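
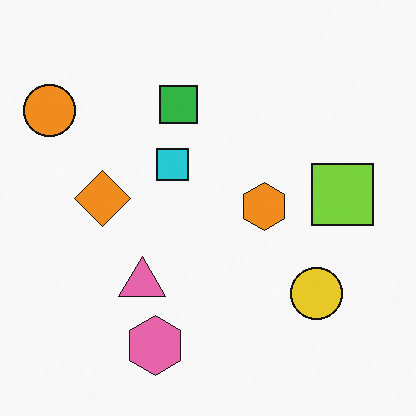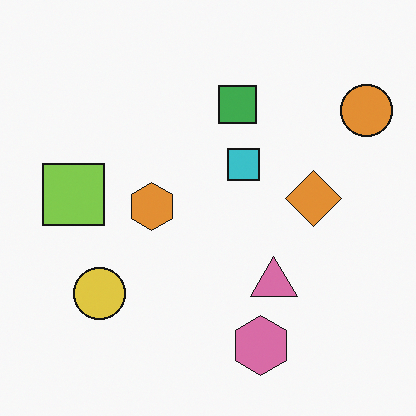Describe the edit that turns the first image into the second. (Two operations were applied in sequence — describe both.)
Flipped horizontally (left ↔ right), then slightly desaturated.

The orange circle is in the top-left of the first image and the top-right of the second — shapes on opposite sides of the vertical midline have swapped in a mirror flip. All colors are more muted and greyish — a global saturation change.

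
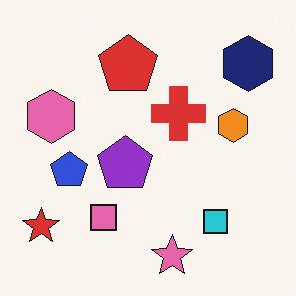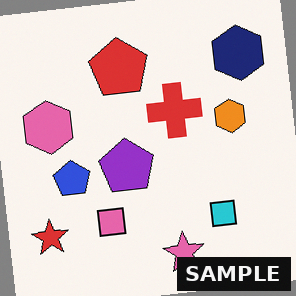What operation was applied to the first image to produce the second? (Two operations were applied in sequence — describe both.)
This is the original image rotated counter-clockwise by a small amount, then watermarked with the text "SAMPLE" in the lower-right corner.

Every shape is tilted by the same angle and the image corners show triangular fill wedges — a whole-image rotation by a non-right angle. A dark label reading "SAMPLE" appears in the lower-right corner.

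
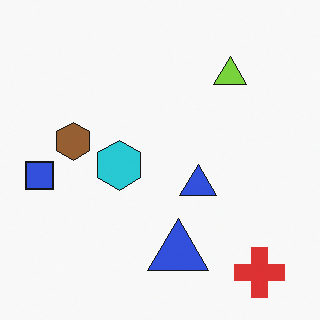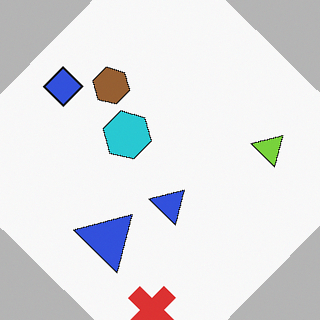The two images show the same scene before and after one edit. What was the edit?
The second image is the first rotated clockwise by a large amount — several tens of degrees.

Every shape is tilted by the same angle and the image corners show triangular fill wedges — a whole-image rotation by a non-right angle.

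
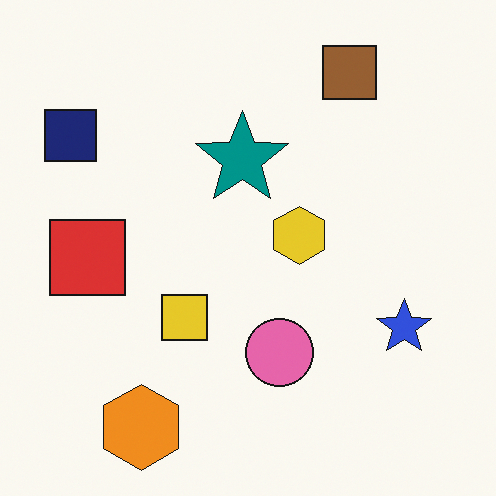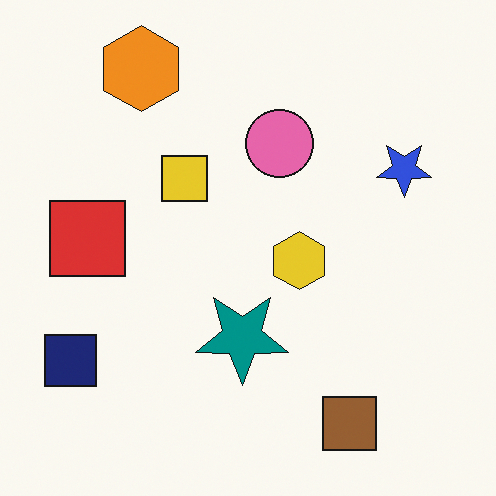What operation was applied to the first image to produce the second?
This is the original image flipped vertically (top ↔ bottom).

The orange hexagon is in the bottom-left of the first image and the top-left of the second — shapes on opposite sides of the horizontal midline have swapped in a mirror flip.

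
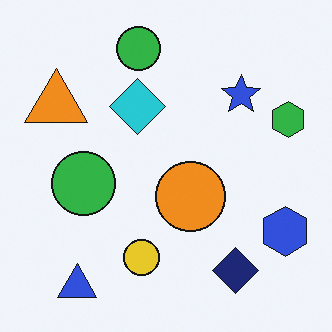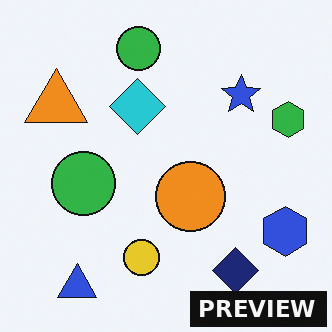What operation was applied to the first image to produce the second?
Watermarked with the text "PREVIEW" in the lower-right corner.

A dark label reading "PREVIEW" appears in the lower-right corner.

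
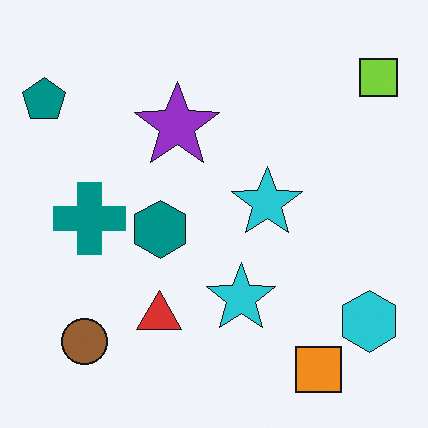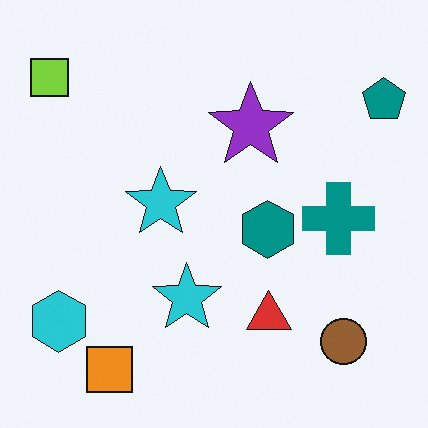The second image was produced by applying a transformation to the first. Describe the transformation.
Flipped horizontally (left ↔ right).

The teal pentagon is in the top-left of the first image and the top-right of the second — shapes on opposite sides of the vertical midline have swapped in a mirror flip.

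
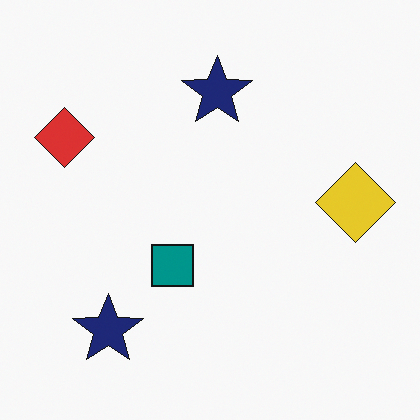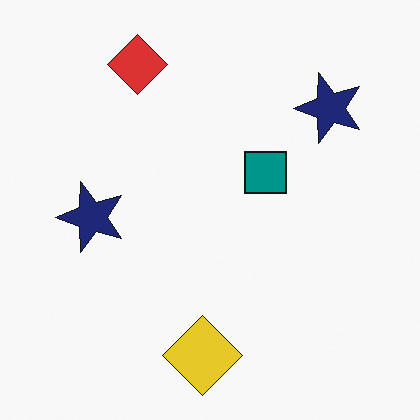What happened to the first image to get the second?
Transposed (reflected across the top-left ↔ bottom-right diagonal).

Shapes have swapped their row and column positions — what was in the top-right is now in the bottom-left — a diagonal reflection.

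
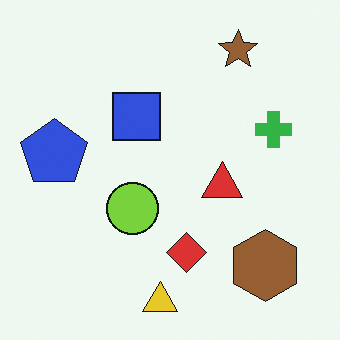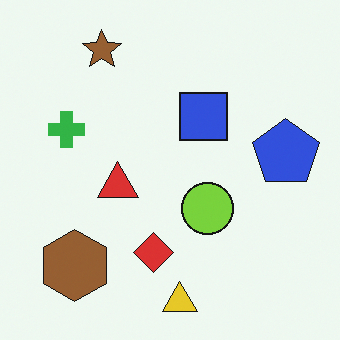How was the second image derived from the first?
The transformation is: flipped horizontally (left ↔ right).

The blue pentagon is in the left of the first image and the right of the second — shapes on opposite sides of the vertical midline have swapped in a mirror flip.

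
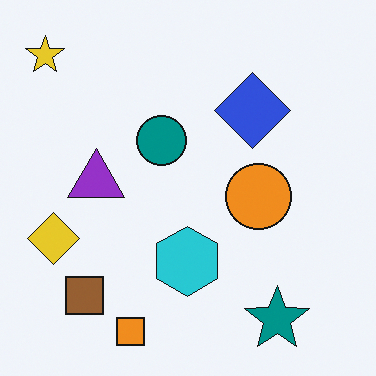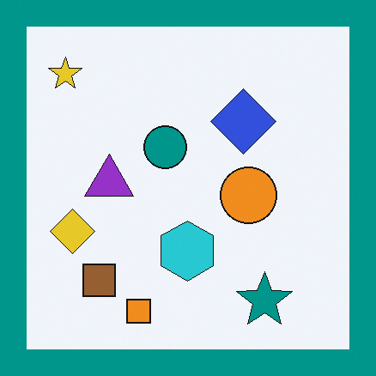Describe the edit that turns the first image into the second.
The image was framed with a teal border.

A solid teal frame runs around the edge of the second image, with the content slightly shrunk inside it.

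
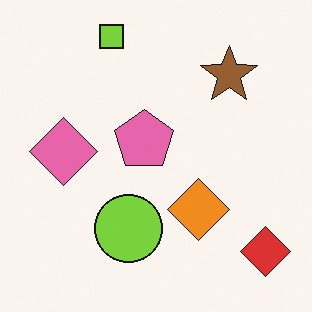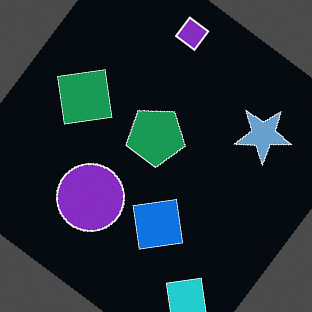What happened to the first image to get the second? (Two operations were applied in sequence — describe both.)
This is the original image rotated clockwise by a large amount — several tens of degrees, then color-inverted (negative).

Every shape is tilted by the same angle and the image corners show triangular fill wedges — a whole-image rotation by a non-right angle. The light background has become dark and every shape's color is its complement — a photographic negative.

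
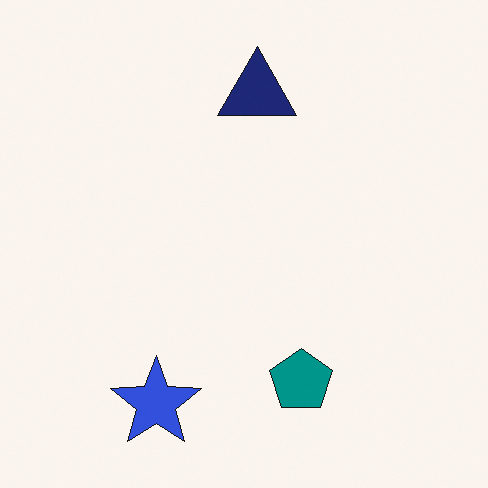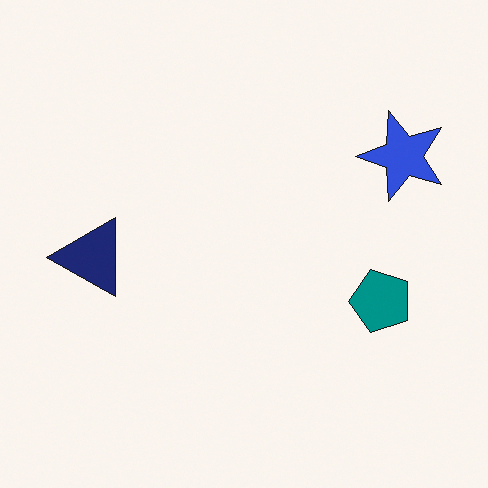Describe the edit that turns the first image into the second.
Transposed (reflected across the top-left ↔ bottom-right diagonal).

Shapes have swapped their row and column positions — what was in the top-right is now in the bottom-left — a diagonal reflection.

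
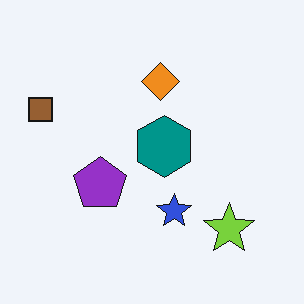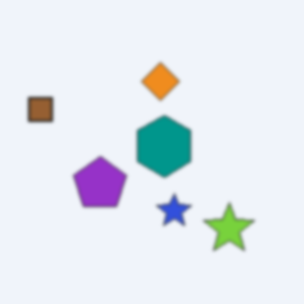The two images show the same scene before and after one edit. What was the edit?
It was given a subtle gaussian blur.

Shape edges and outlines are uniformly softened across the whole image.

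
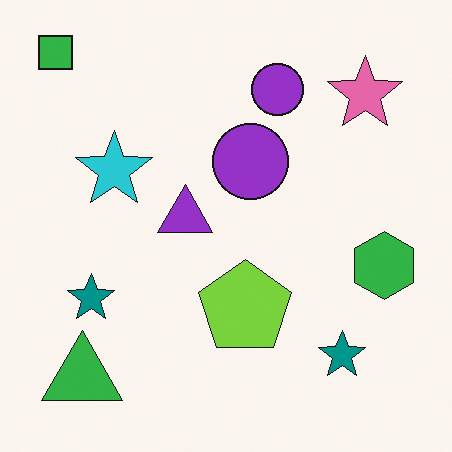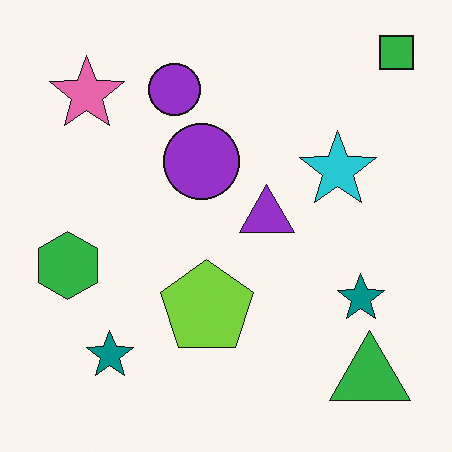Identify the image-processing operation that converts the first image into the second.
It was flipped horizontally (left ↔ right).

The green square is in the top-left of the first image and the top-right of the second — shapes on opposite sides of the vertical midline have swapped in a mirror flip.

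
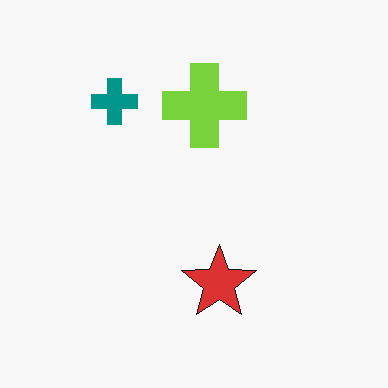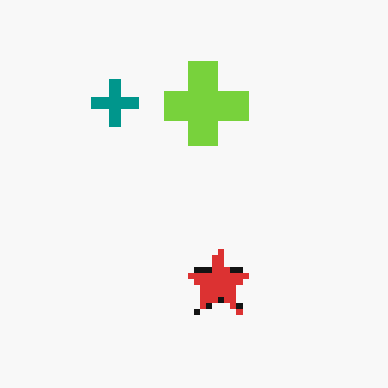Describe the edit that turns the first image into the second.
This is the original image pixelated into visible square blocks.

Shapes are reduced to large square blocks; fine edges and outlines are lost — a downscale-then-upscale (mosaic) effect.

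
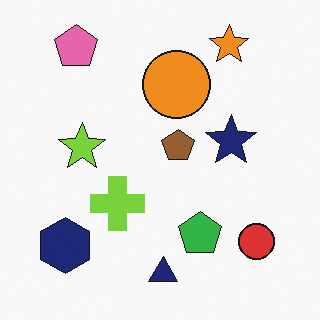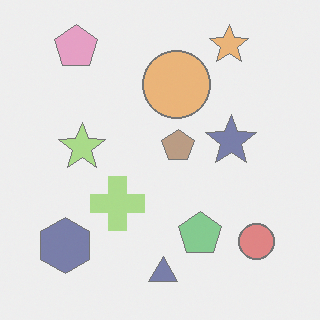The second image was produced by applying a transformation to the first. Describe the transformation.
The second image is the first washed out (contrast reduced).

Tones are pushed toward mid-grey across the whole image — a global contrast change.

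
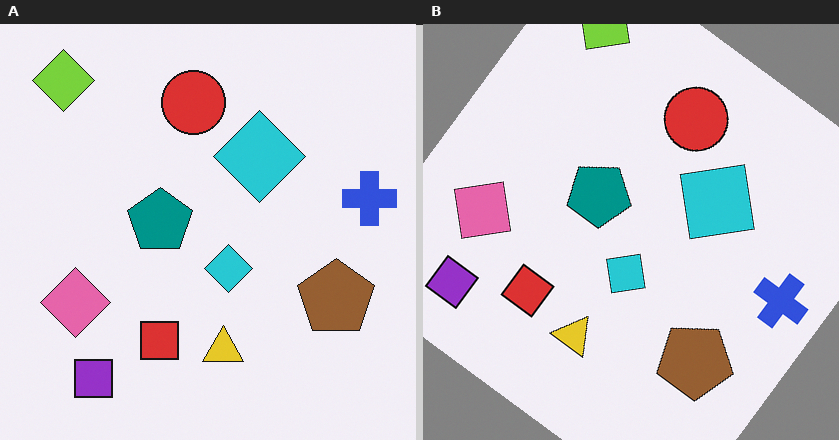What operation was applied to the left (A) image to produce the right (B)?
The transformation is: rotated clockwise by a large amount — several tens of degrees.

Every shape is tilted by the same angle and the image corners show triangular fill wedges — a whole-image rotation by a non-right angle.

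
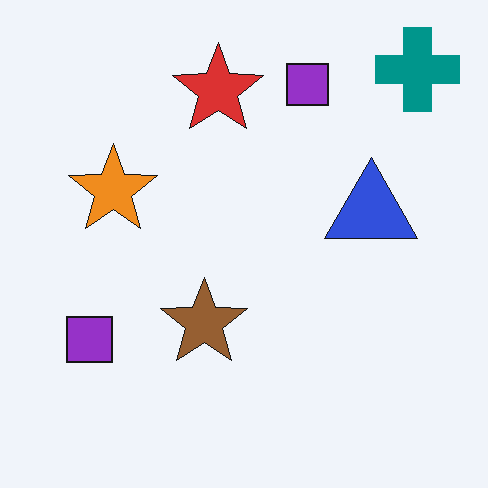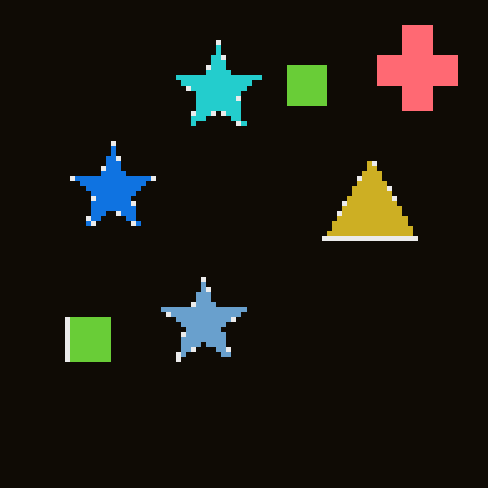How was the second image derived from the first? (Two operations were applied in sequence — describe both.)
This is the original image color-inverted (negative), then lightly pixelated (a mild mosaic effect).

The light background has become dark and every shape's color is its complement — a photographic negative. Shapes are reduced to large square blocks; fine edges and outlines are lost — a downscale-then-upscale (mosaic) effect.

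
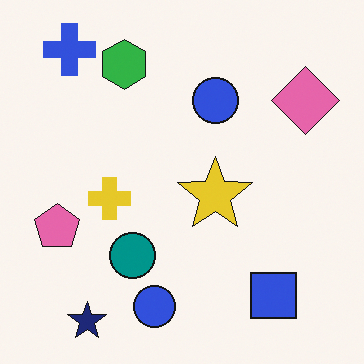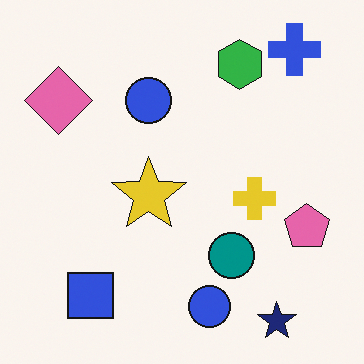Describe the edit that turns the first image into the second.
The transformation is: flipped horizontally (left ↔ right).

The pink pentagon is in the left of the first image and the right of the second — shapes on opposite sides of the vertical midline have swapped in a mirror flip.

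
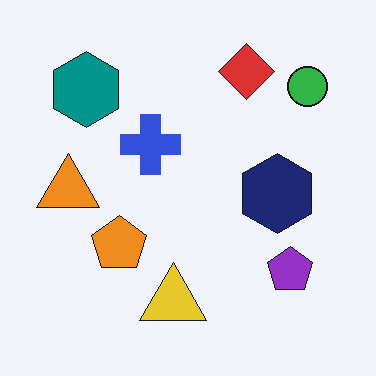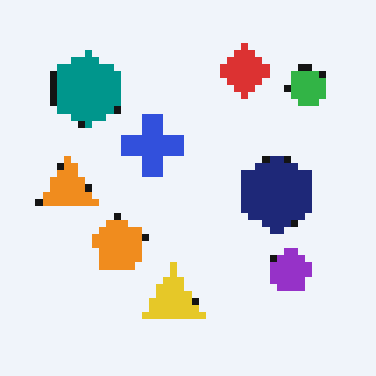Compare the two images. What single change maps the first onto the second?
The second image is the first moderately pixelated.

Shapes are reduced to large square blocks; fine edges and outlines are lost — a downscale-then-upscale (mosaic) effect.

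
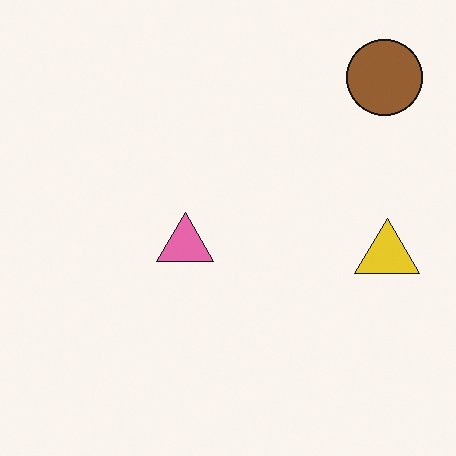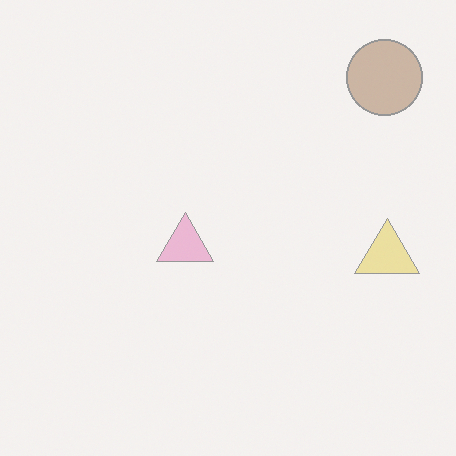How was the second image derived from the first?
The second image is the first given much lower contrast.

Tones are pushed toward mid-grey across the whole image — a global contrast change.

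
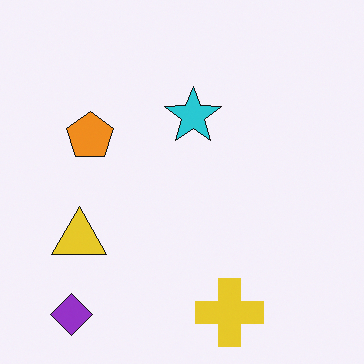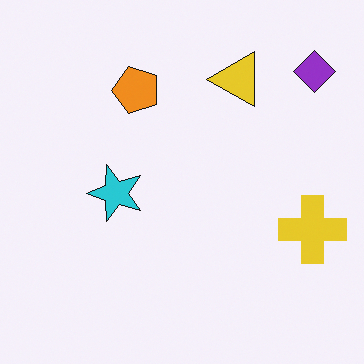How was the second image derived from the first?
The transformation is: transposed (reflected across the top-left ↔ bottom-right diagonal).

Shapes have swapped their row and column positions — what was in the top-right is now in the bottom-left — a diagonal reflection.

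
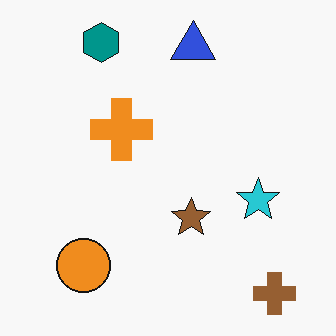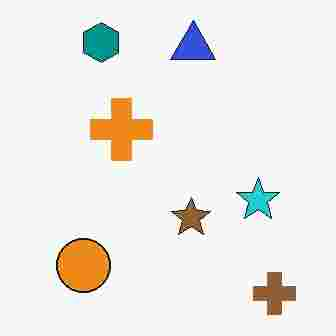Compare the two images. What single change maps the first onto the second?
The image was degraded with heavy JPEG compression.

Blocky 8×8 compression artifacts appear around shape edges and the flat background shows ringing — characteristic JPEG degradation.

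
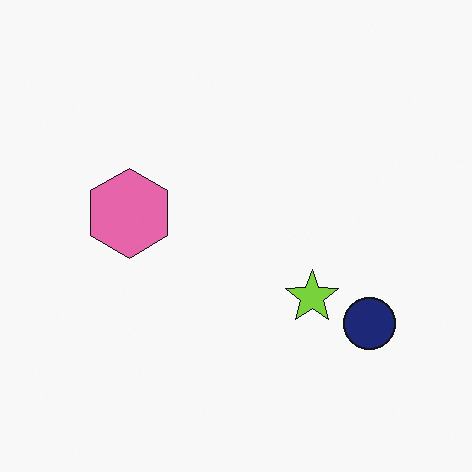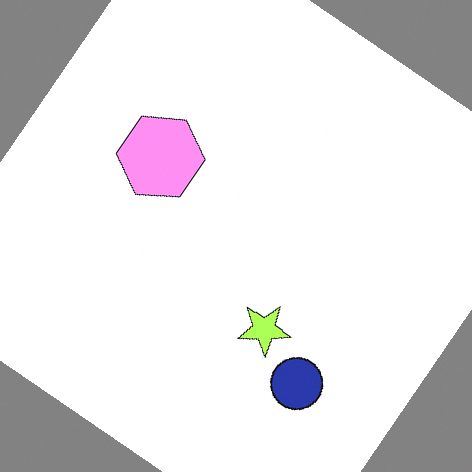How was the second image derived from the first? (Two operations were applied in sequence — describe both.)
It was substantially brightened, then rotated clockwise by a large amount — several tens of degrees.

Every pixel — background and shapes alike — is uniformly brightened. Every shape is tilted by the same angle and the image corners show triangular fill wedges — a whole-image rotation by a non-right angle.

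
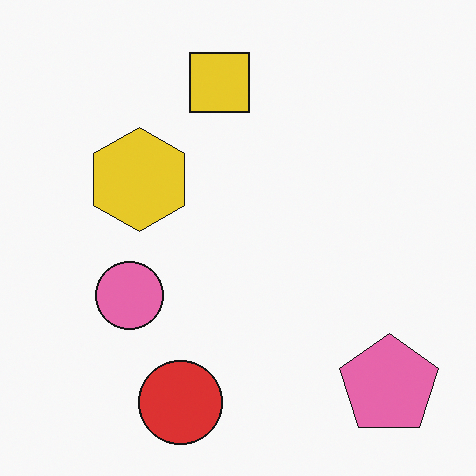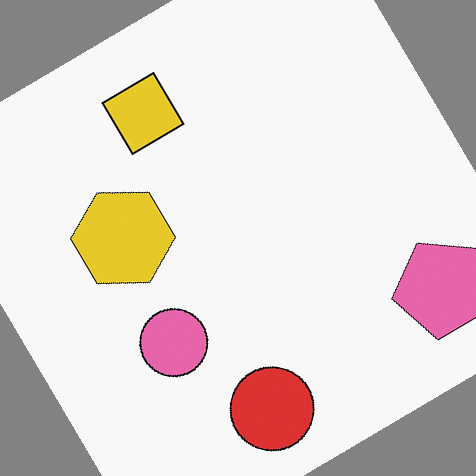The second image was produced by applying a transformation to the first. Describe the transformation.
The transformation is: rotated counter-clockwise by a large amount — several tens of degrees.

Every shape is tilted by the same angle and the image corners show triangular fill wedges — a whole-image rotation by a non-right angle.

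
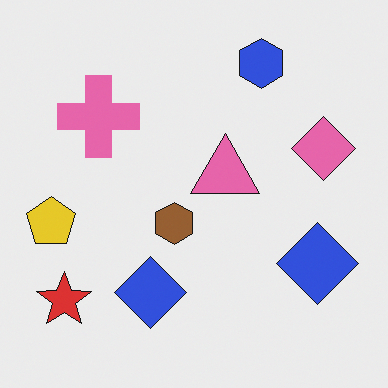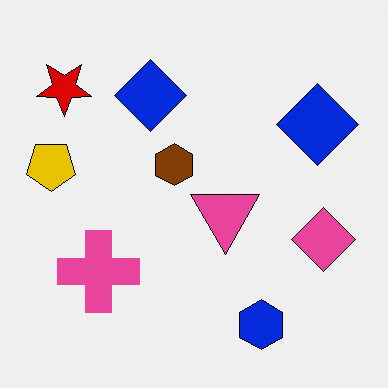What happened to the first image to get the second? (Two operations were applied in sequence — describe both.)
This is the original image flipped vertically (top ↔ bottom), then given slightly increased contrast.

The blue hexagon is in the top-right of the first image and the bottom-right of the second — shapes on opposite sides of the horizontal midline have swapped in a mirror flip. Tones are pushed away from mid-grey across the whole image — a global contrast change.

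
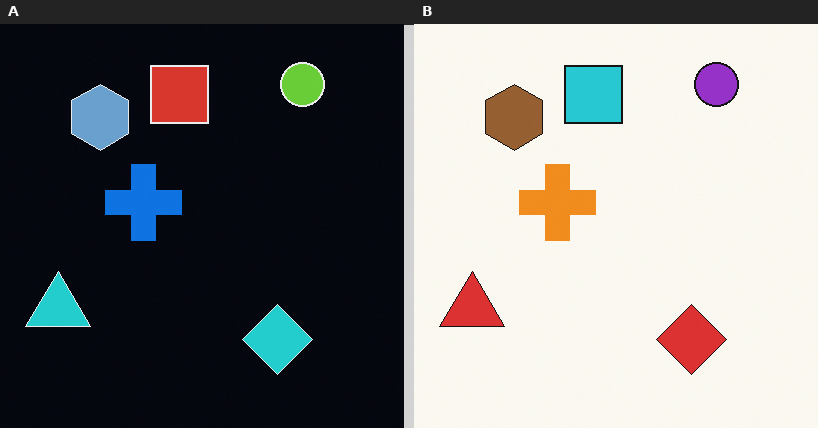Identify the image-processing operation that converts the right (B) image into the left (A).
It was color-inverted (negative).

The light background has become dark and every shape's color is its complement — a photographic negative.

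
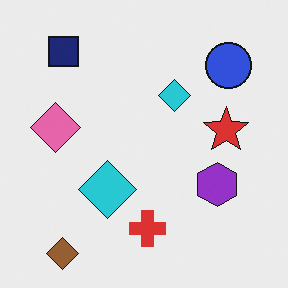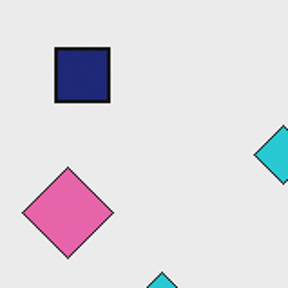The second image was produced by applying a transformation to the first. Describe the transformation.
This is the original image cropped to a noticeably smaller region and rescaled.

The visible shapes are larger and the field of view is narrower; shapes near the original edges may be partly or wholly outside the frame — a crop-and-rescale.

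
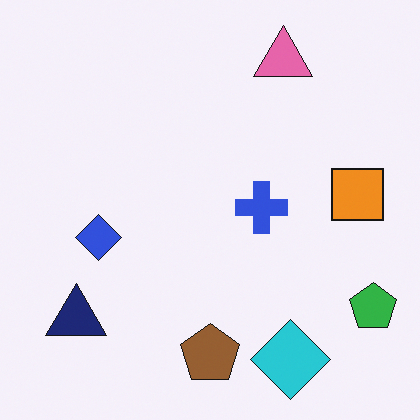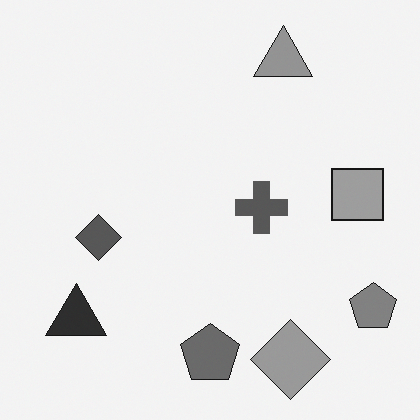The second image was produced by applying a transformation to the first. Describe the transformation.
The transformation is: converted to grayscale.

All color is removed — every shape is now a shade of grey.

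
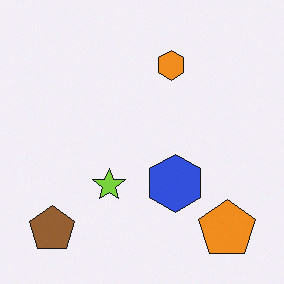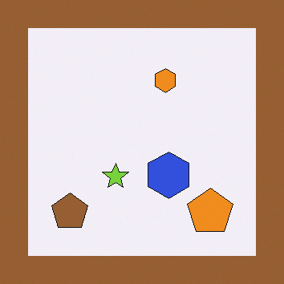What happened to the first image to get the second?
Framed with a brown border.

A solid brown frame runs around the edge of the second image, with the content slightly shrunk inside it.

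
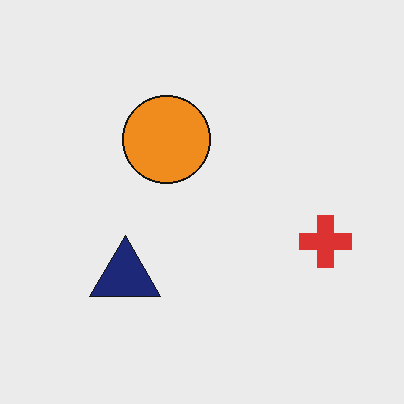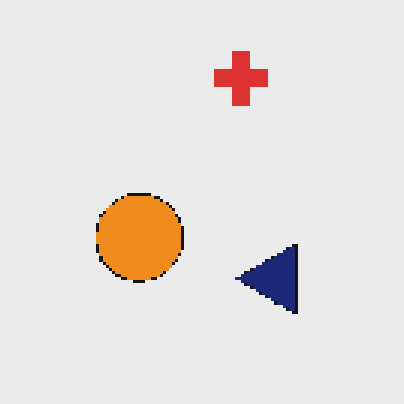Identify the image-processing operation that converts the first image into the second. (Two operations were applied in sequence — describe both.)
It was lightly pixelated (a mild mosaic effect), then rotated 90° counter-clockwise.

Shapes are reduced to large square blocks; fine edges and outlines are lost — a downscale-then-upscale (mosaic) effect. The red cross sits in the right of the first image and the top of the second — consistent with a whole-image 90° counter-clockwise rotation.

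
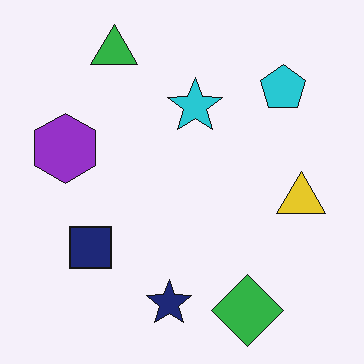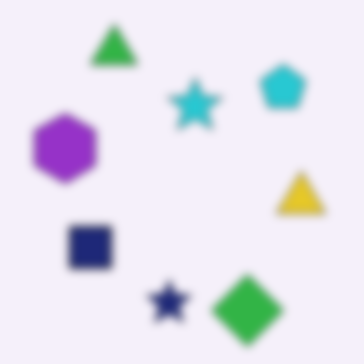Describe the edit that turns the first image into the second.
The second image is the first noticeably gaussian-blurred.

Shape edges and outlines are uniformly softened across the whole image.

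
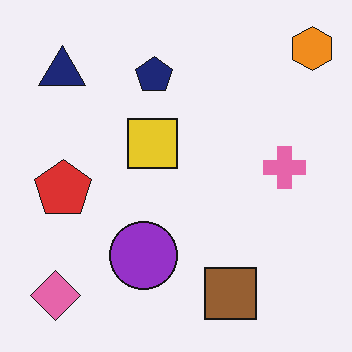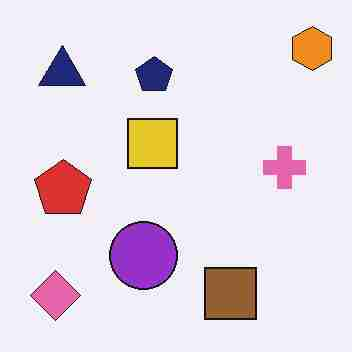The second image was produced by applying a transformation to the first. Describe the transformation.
Degraded with heavy JPEG compression.

Blocky 8×8 compression artifacts appear around shape edges and the flat background shows ringing — characteristic JPEG degradation.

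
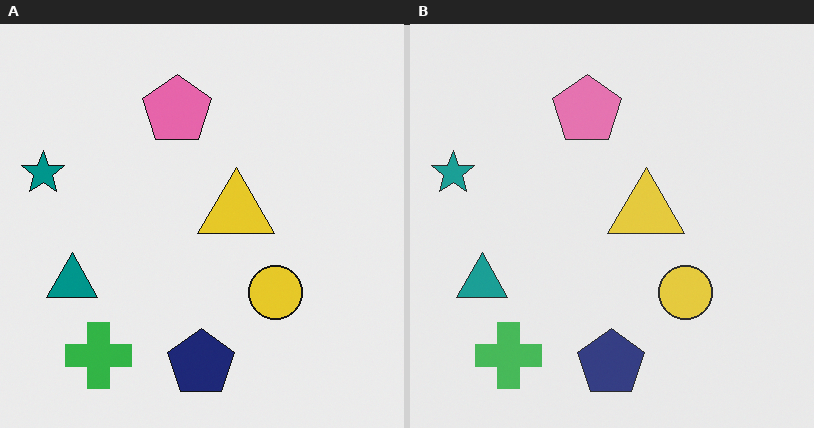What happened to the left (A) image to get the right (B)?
Given slightly reduced contrast.

Tones are pushed toward mid-grey across the whole image — a global contrast change.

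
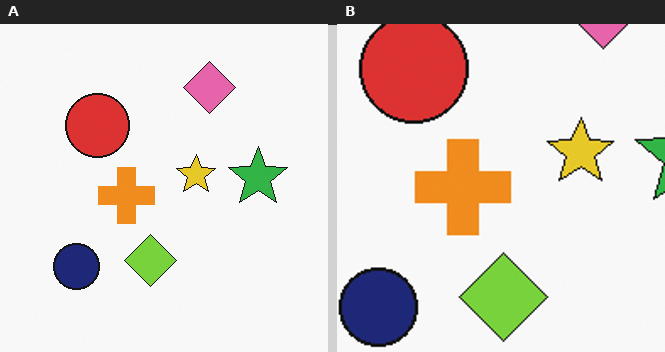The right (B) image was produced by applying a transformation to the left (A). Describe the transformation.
The right (B) image is the left (A) cropped tightly and scaled back up.

The visible shapes are larger and the field of view is narrower; shapes near the original edges may be partly or wholly outside the frame — a crop-and-rescale.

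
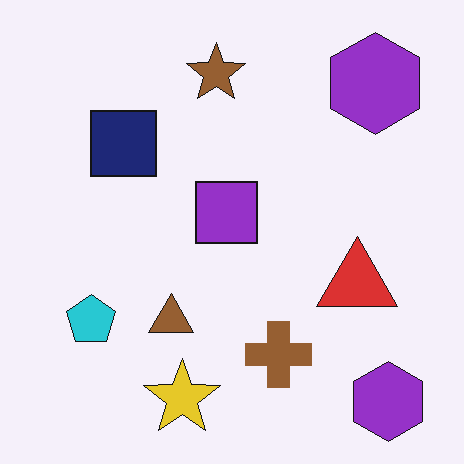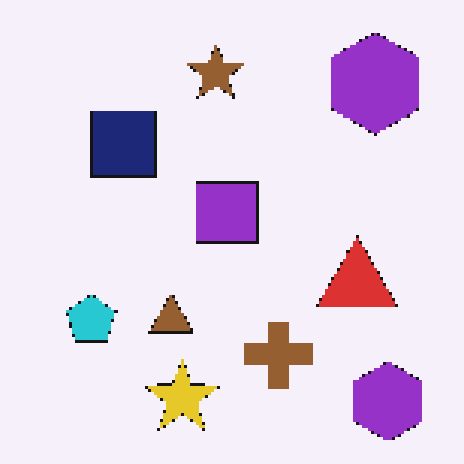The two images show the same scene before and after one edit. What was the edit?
The second image is the first mildly pixelated.

Shapes are reduced to large square blocks; fine edges and outlines are lost — a downscale-then-upscale (mosaic) effect.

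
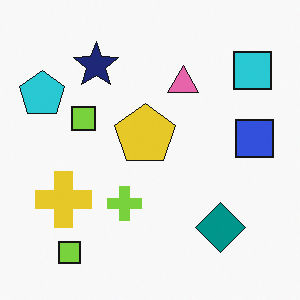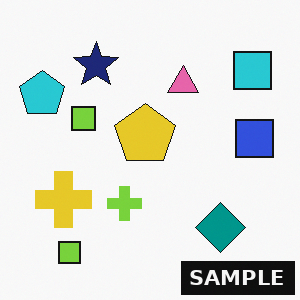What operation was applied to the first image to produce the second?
The second image is the first watermarked with the text "SAMPLE" in the lower-right corner.

A dark label reading "SAMPLE" appears in the lower-right corner.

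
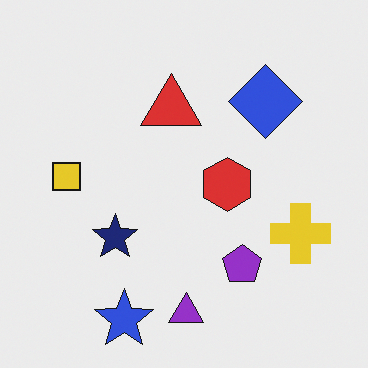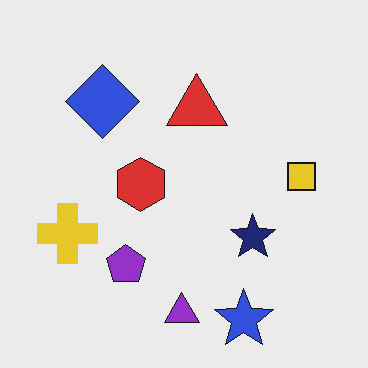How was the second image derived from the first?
It was flipped horizontally (left ↔ right).

The yellow square is in the left of the first image and the right of the second — shapes on opposite sides of the vertical midline have swapped in a mirror flip.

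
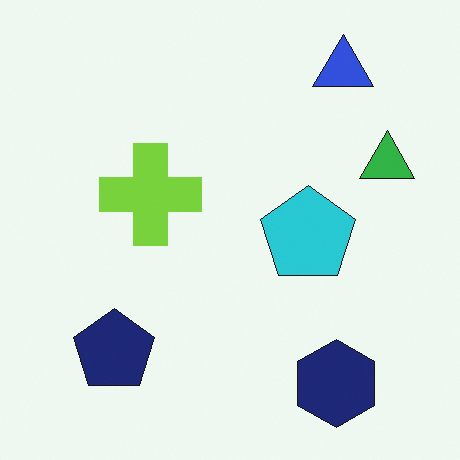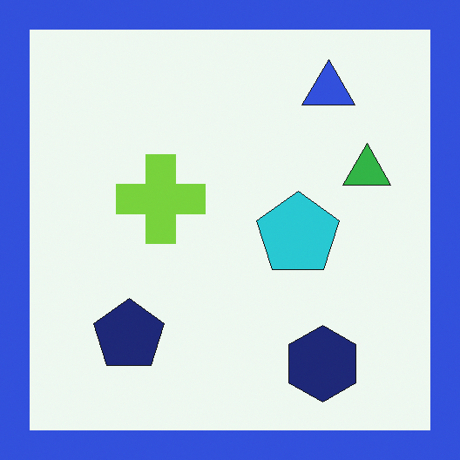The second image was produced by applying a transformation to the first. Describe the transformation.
It was framed with a blue border.

A solid blue frame runs around the edge of the second image, with the content slightly shrunk inside it.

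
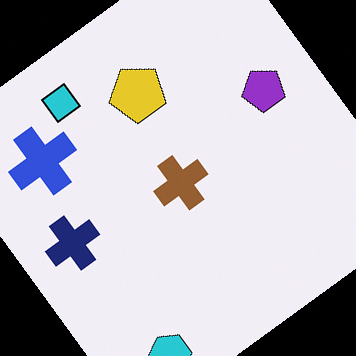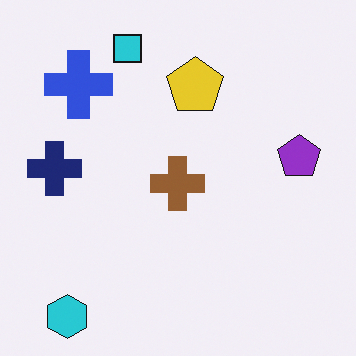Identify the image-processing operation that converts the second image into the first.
The image was rotated counter-clockwise by a large amount — several tens of degrees.

Every shape is tilted by the same angle and the image corners show triangular fill wedges — a whole-image rotation by a non-right angle.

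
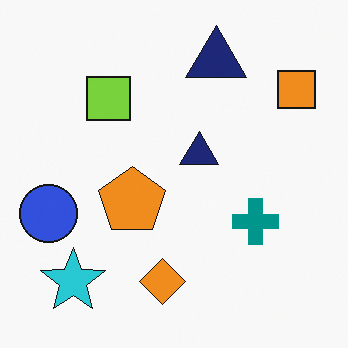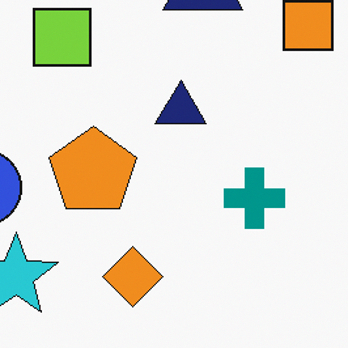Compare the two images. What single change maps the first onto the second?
This is the original image cropped to a modestly smaller region and rescaled.

The visible shapes are larger and the field of view is narrower; shapes near the original edges may be partly or wholly outside the frame — a crop-and-rescale.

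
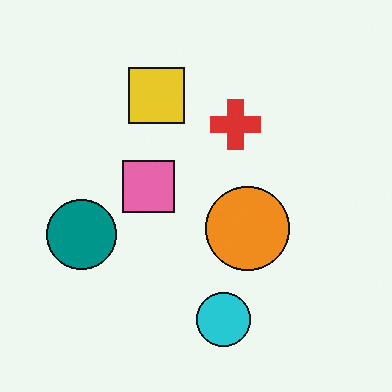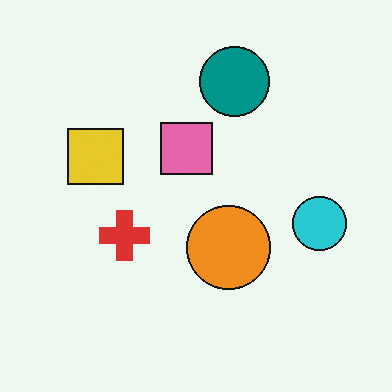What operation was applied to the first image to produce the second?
The transformation is: transposed (reflected across the top-left ↔ bottom-right diagonal).

Shapes have swapped their row and column positions — what was in the top-right is now in the bottom-left — a diagonal reflection.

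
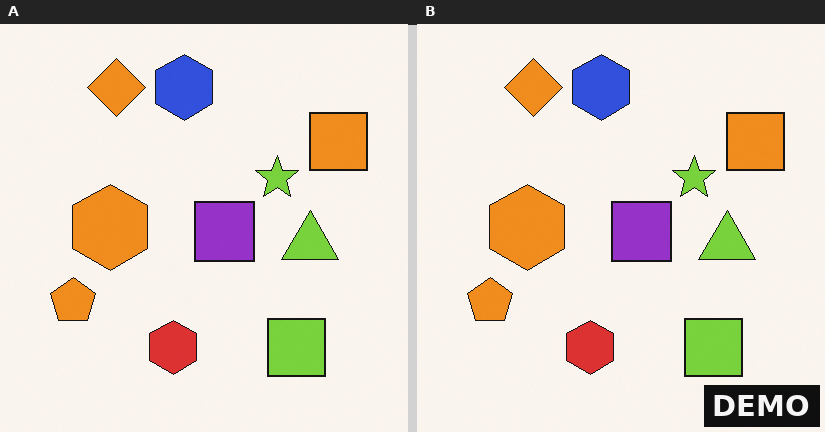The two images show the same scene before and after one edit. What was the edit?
The right (B) image is the left (A) watermarked with the text "DEMO" in the lower-right corner.

A dark label reading "DEMO" appears in the lower-right corner.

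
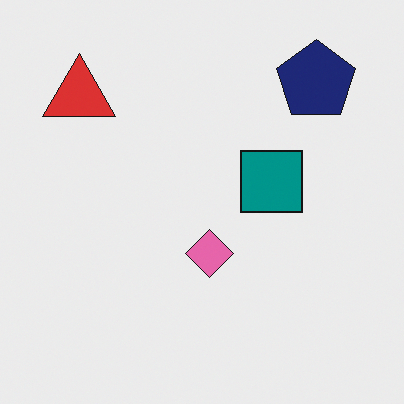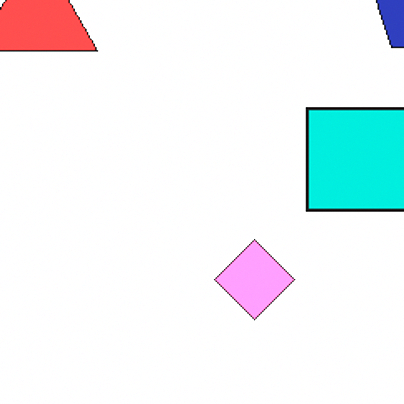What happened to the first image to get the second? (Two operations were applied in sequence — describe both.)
Cropped to a noticeably smaller region and rescaled, then brightened a lot.

The visible shapes are larger and the field of view is narrower; shapes near the original edges may be partly or wholly outside the frame — a crop-and-rescale. Every pixel — background and shapes alike — is uniformly brightened.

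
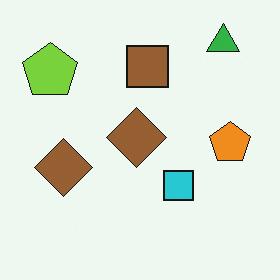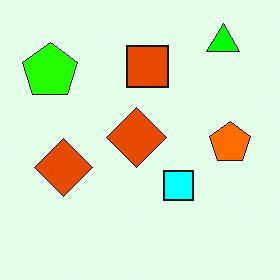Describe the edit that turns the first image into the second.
The second image is the first heavily oversaturated.

All colors are more vivid — a global saturation change.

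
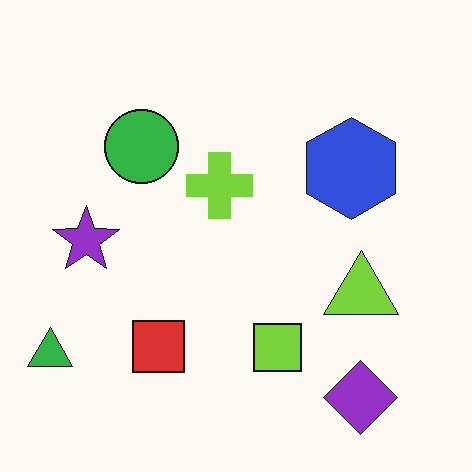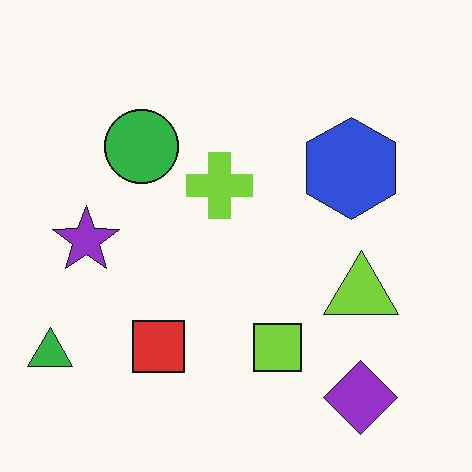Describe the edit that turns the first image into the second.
The second image is the first given moderate JPEG compression.

Blocky 8×8 compression artifacts appear around shape edges and the flat background shows ringing — characteristic JPEG degradation.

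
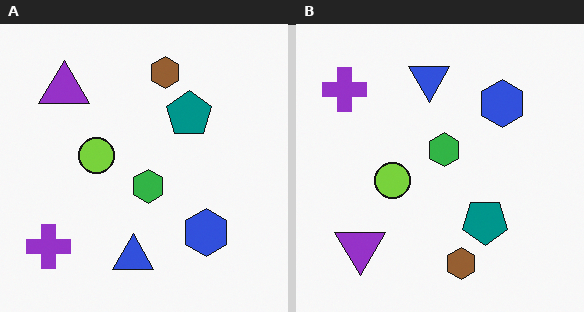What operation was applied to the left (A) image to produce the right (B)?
The transformation is: flipped vertically (top ↔ bottom).

The brown hexagon is in the top of the left (A) image and the bottom of the right (B) — shapes on opposite sides of the horizontal midline have swapped in a mirror flip.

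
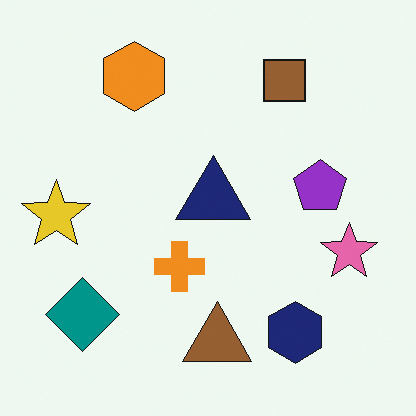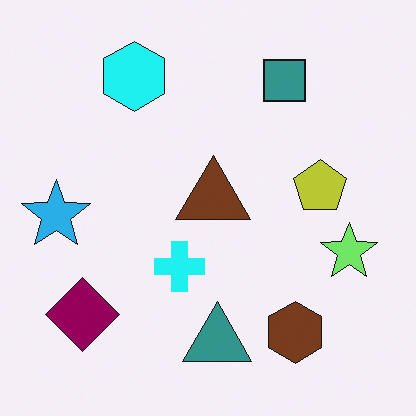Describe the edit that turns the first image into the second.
The transformation is: hue-shifted by a moderate amount.

Every shape's color has rotated by the same amount around the hue wheel — a uniform hue shift.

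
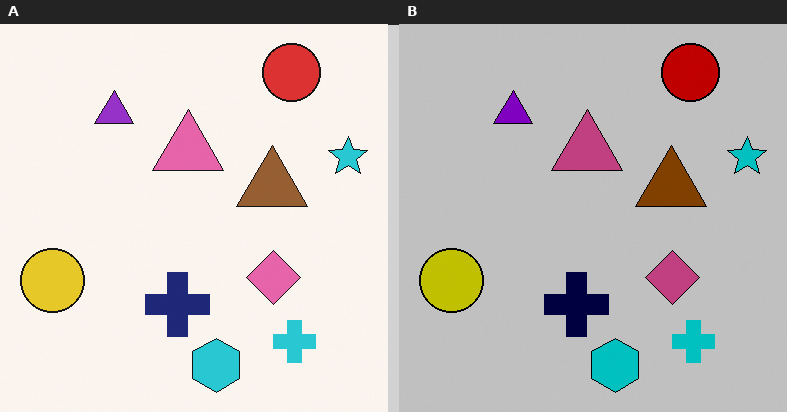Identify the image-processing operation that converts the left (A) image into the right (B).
The image was aggressively posterized.

Each flat color has snapped to a coarser quantized level — most visibly, the near-white background has dropped to a flat grey.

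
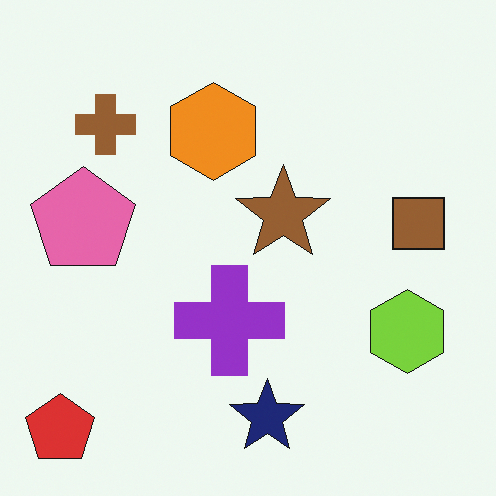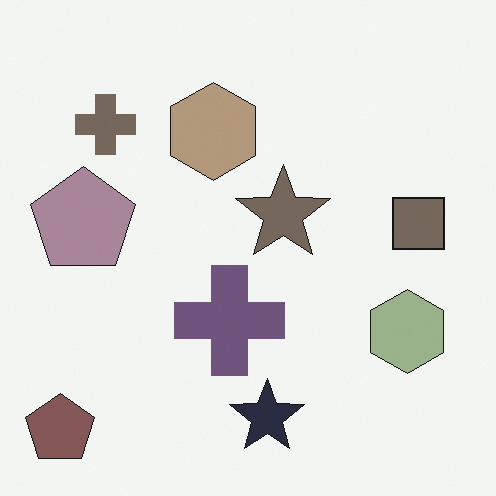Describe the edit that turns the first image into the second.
The second image is the first made much more muted (saturation change).

All colors are more muted and greyish — a global saturation change.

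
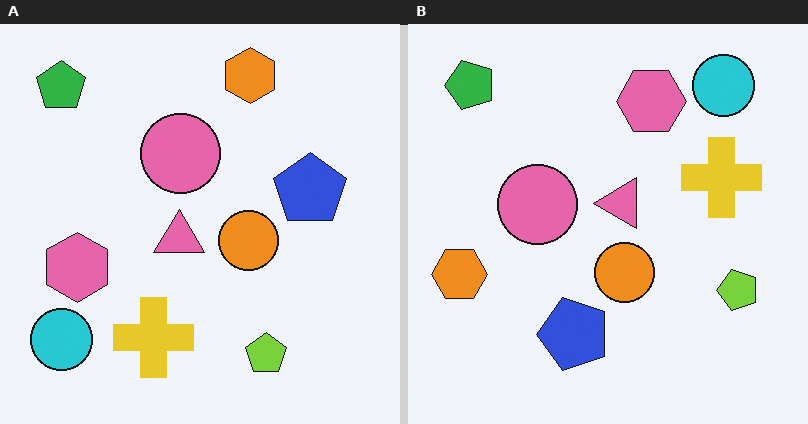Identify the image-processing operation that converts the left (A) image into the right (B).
It was transposed (reflected across the top-left ↔ bottom-right diagonal).

Shapes have swapped their row and column positions — what was in the top-right is now in the bottom-left — a diagonal reflection.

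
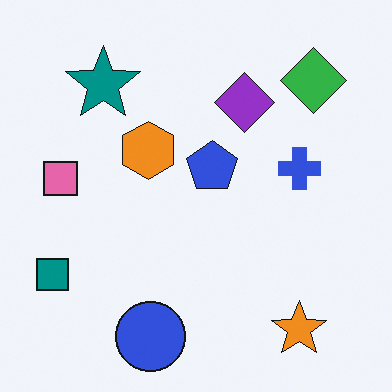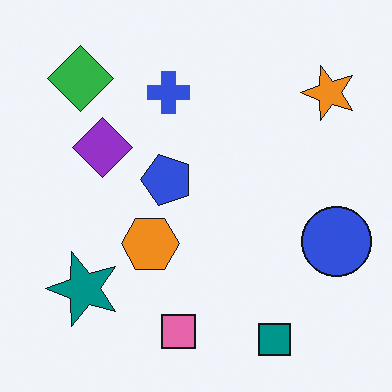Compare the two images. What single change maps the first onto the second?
The transformation is: rotated 90° counter-clockwise.

The orange star sits in the bottom-right of the first image and the top-right of the second — consistent with a whole-image 90° counter-clockwise rotation.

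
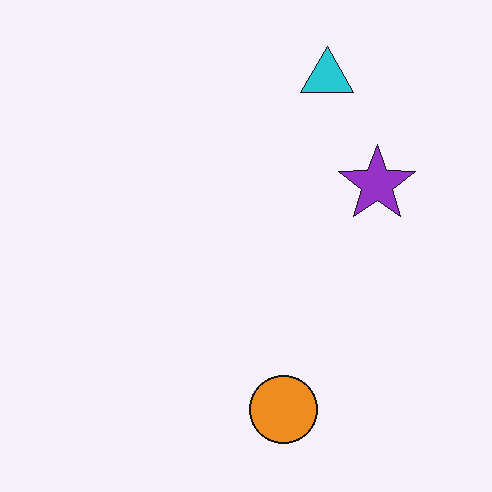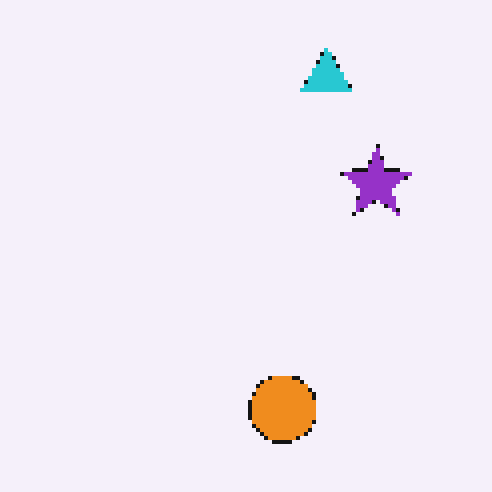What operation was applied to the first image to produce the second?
The second image is the first mildly pixelated.

Shapes are reduced to large square blocks; fine edges and outlines are lost — a downscale-then-upscale (mosaic) effect.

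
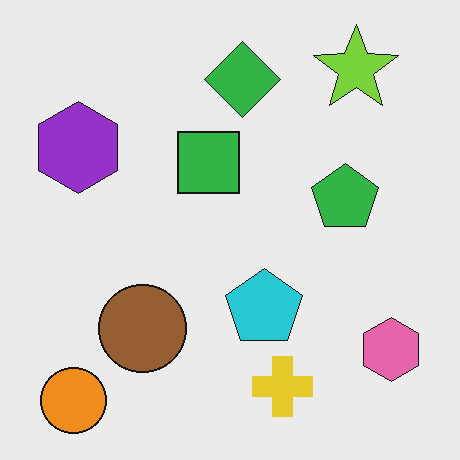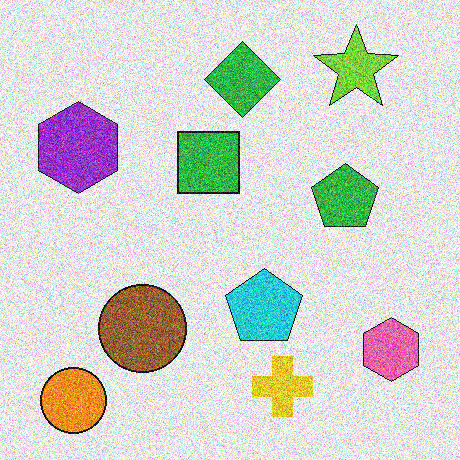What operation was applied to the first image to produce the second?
The second image is the first degraded with strong gaussian noise.

Random speckle covers the whole image, including the flat background.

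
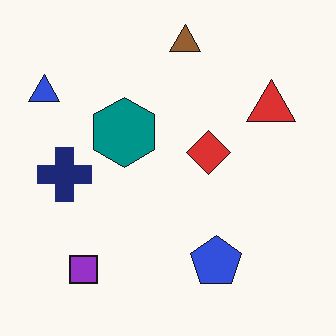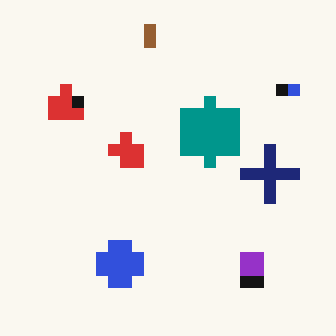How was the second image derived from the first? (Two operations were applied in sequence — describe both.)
It was flipped horizontally (left ↔ right), then coarsely pixelated.

The blue triangle is in the top-left of the first image and the top-right of the second — shapes on opposite sides of the vertical midline have swapped in a mirror flip. Shapes are reduced to large square blocks; fine edges and outlines are lost — a downscale-then-upscale (mosaic) effect.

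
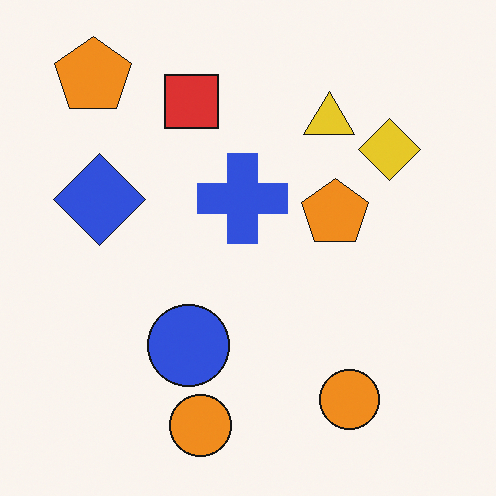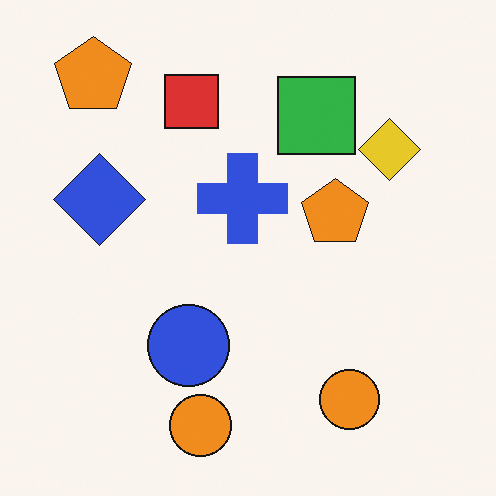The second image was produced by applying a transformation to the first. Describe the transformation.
The second image is the first overlaid with an additional green square.

A green square appears in the second image that is absent from the first.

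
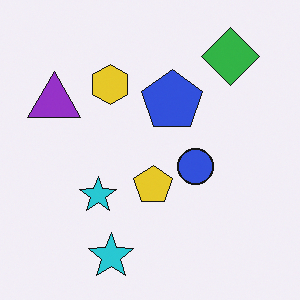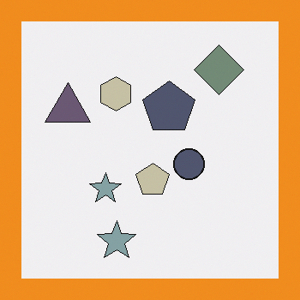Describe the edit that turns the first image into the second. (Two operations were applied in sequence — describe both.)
The second image is the first heavily desaturated, then framed with a orange border.

All colors are more muted and greyish — a global saturation change. A solid orange frame runs around the edge of the second image, with the content slightly shrunk inside it.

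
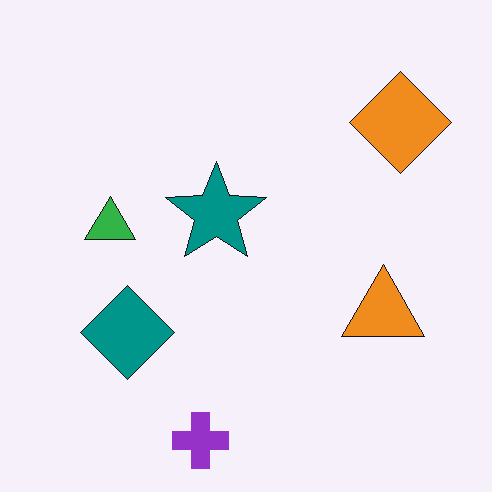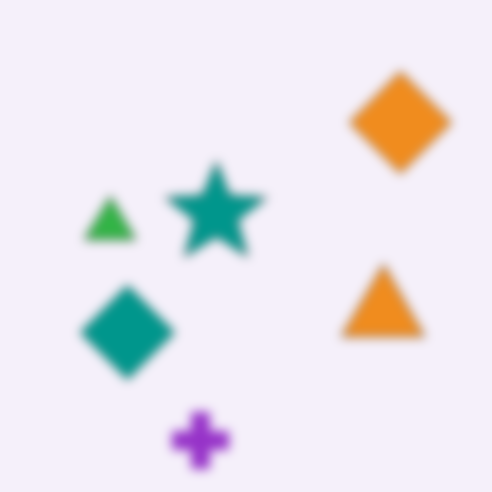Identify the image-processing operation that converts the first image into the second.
This is the original image strongly gaussian-blurred.

Shape edges and outlines are uniformly softened across the whole image.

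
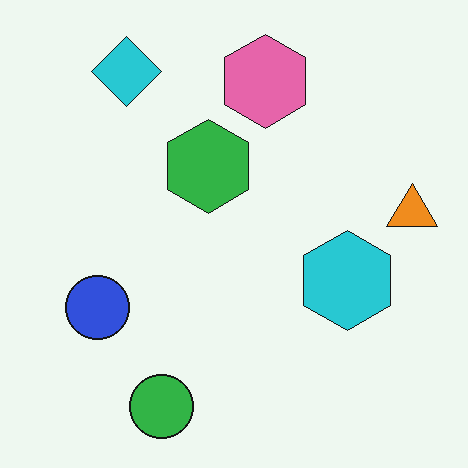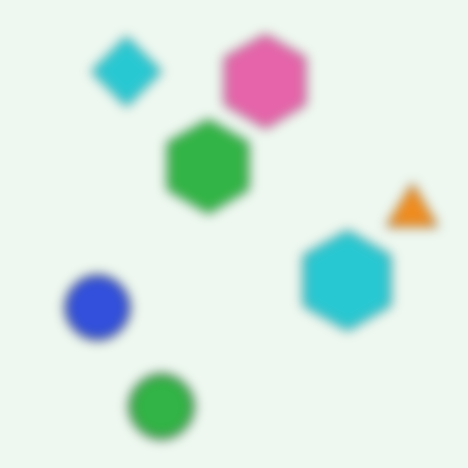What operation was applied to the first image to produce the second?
The second image is the first heavily blurred.

Shape edges and outlines are uniformly softened across the whole image.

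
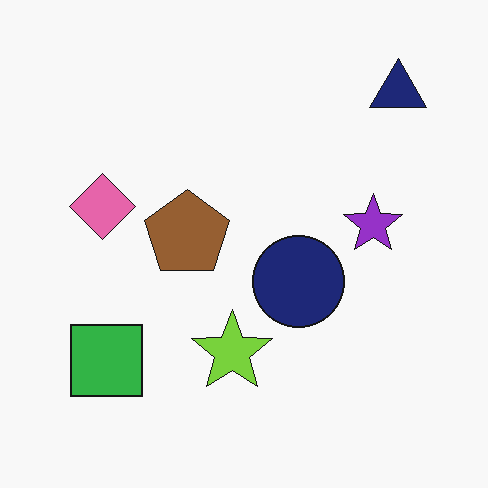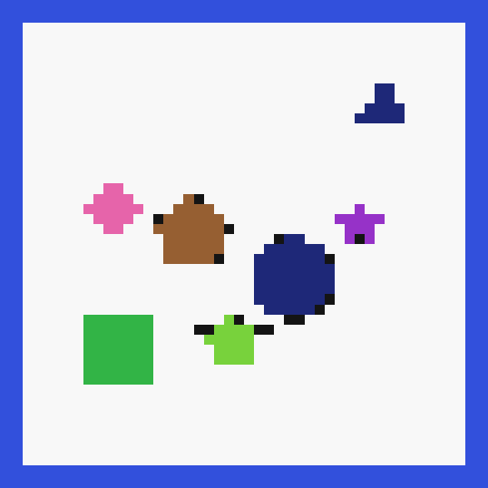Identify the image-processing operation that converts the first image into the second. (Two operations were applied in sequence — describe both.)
The second image is the first heavily pixelated into large blocks, then framed with a blue border.

Shapes are reduced to large square blocks; fine edges and outlines are lost — a downscale-then-upscale (mosaic) effect. A solid blue frame runs around the edge of the second image, with the content slightly shrunk inside it.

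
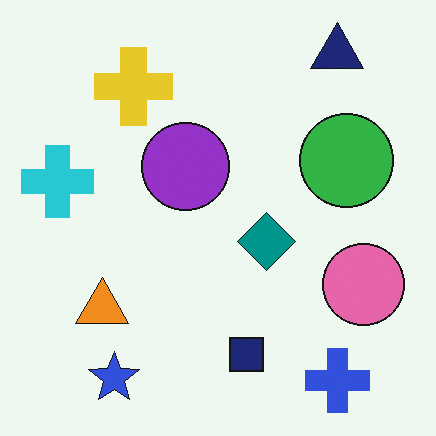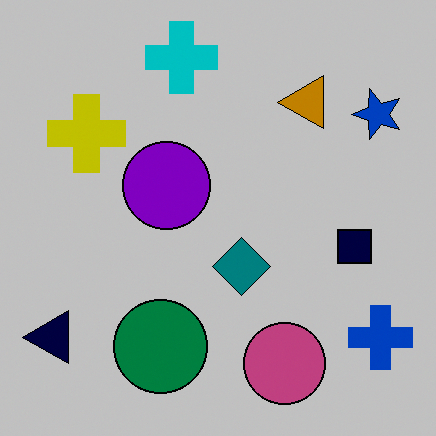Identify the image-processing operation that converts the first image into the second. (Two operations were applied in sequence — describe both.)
The image was transposed (reflected across the top-left ↔ bottom-right diagonal), then aggressively posterized.

Shapes have swapped their row and column positions — what was in the top-right is now in the bottom-left — a diagonal reflection. Each flat color has snapped to a coarser quantized level — most visibly, the near-white background has dropped to a flat grey.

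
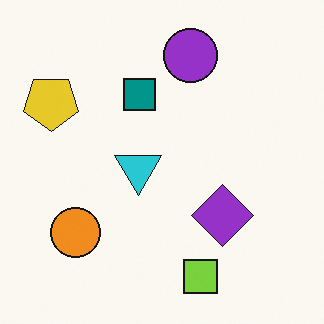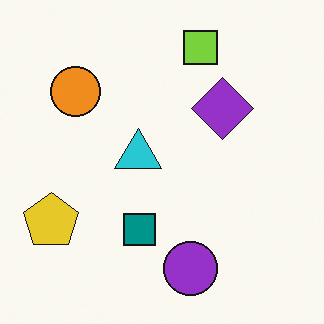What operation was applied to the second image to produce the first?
Flipped vertically (top ↔ bottom).

The lime square is in the top of the second image and the bottom of the first — shapes on opposite sides of the horizontal midline have swapped in a mirror flip.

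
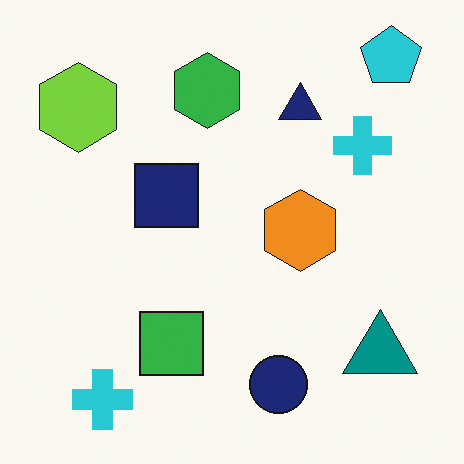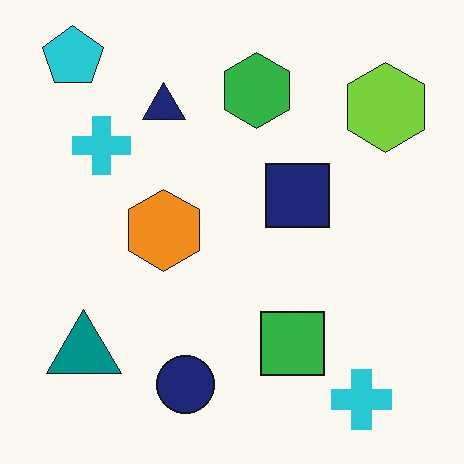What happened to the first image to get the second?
The transformation is: flipped horizontally (left ↔ right).

The cyan pentagon is in the top-right of the first image and the top-left of the second — shapes on opposite sides of the vertical midline have swapped in a mirror flip.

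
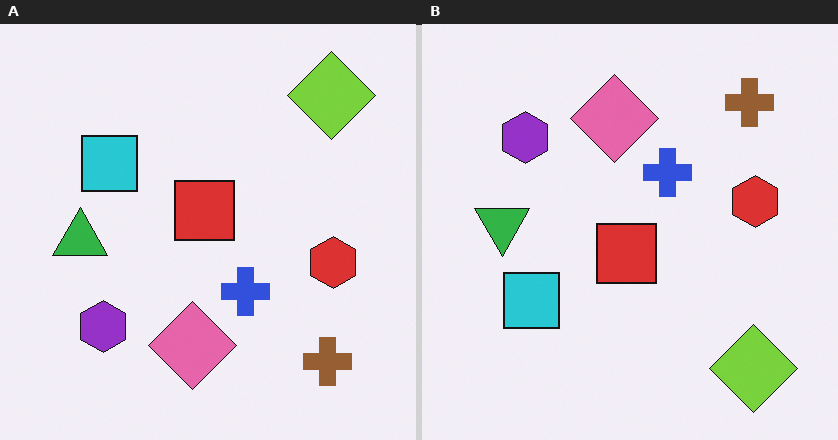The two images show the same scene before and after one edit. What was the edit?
Flipped vertically (top ↔ bottom).

The lime diamond is in the top-right of the left (A) image and the bottom-right of the right (B) — shapes on opposite sides of the horizontal midline have swapped in a mirror flip.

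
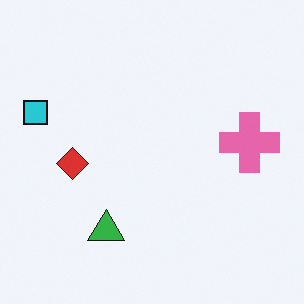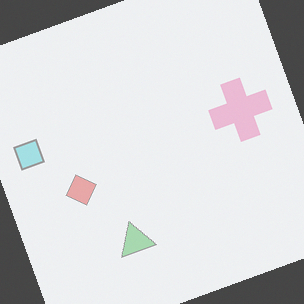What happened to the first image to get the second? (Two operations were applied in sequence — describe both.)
The transformation is: washed out (contrast reduced), then rotated counter-clockwise by a clearly visible amount.

Tones are pushed toward mid-grey across the whole image — a global contrast change. Every shape is tilted by the same angle and the image corners show triangular fill wedges — a whole-image rotation by a non-right angle.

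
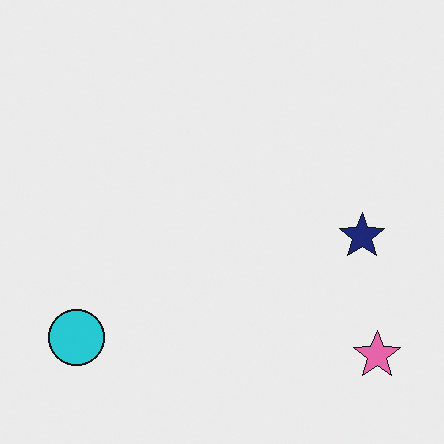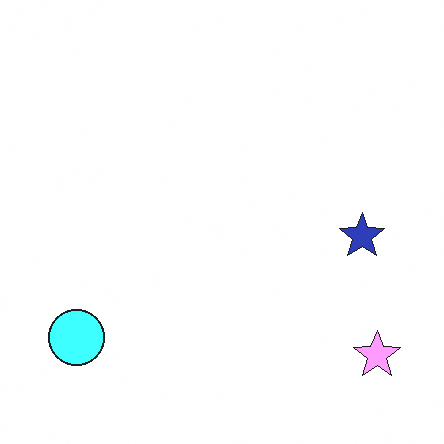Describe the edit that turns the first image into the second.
Substantially brightened.

Every pixel — background and shapes alike — is uniformly brightened.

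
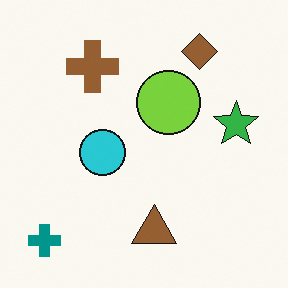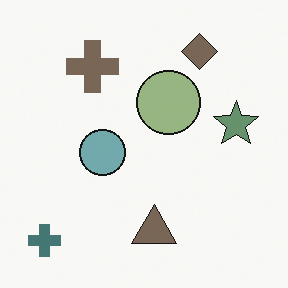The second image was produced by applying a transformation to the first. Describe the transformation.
The second image is the first heavily desaturated.

All colors are more muted and greyish — a global saturation change.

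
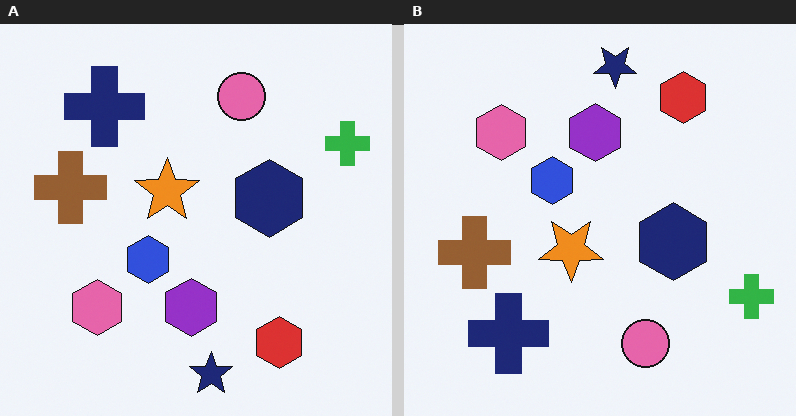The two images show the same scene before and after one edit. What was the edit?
It was flipped vertically (top ↔ bottom).

The navy star is in the bottom of the left (A) image and the top of the right (B) — shapes on opposite sides of the horizontal midline have swapped in a mirror flip.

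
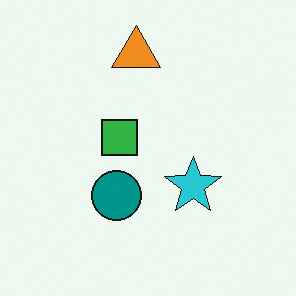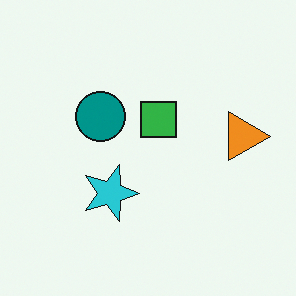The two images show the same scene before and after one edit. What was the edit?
Rotated 90° clockwise.

The orange triangle sits in the top of the first image and the right of the second — consistent with a whole-image 90° clockwise rotation.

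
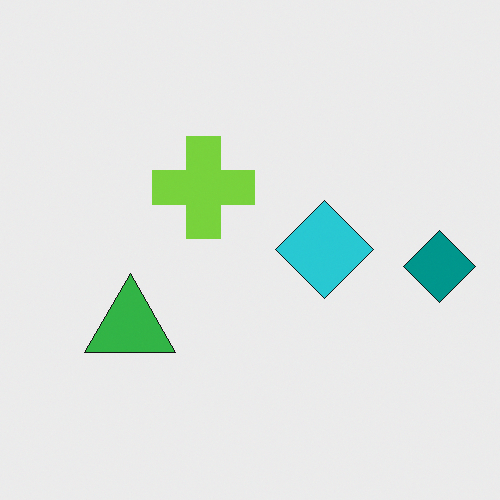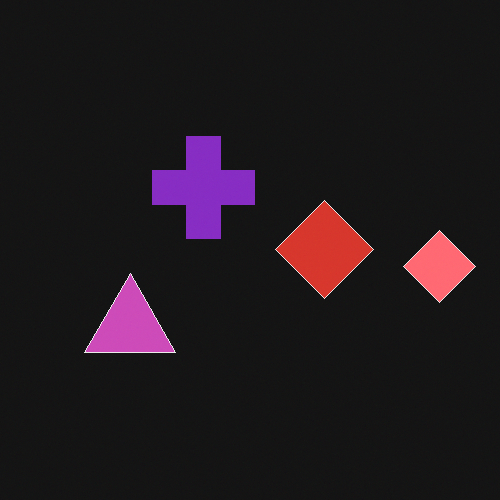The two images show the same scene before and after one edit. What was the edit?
The image was color-inverted (negative).

The light background has become dark and every shape's color is its complement — a photographic negative.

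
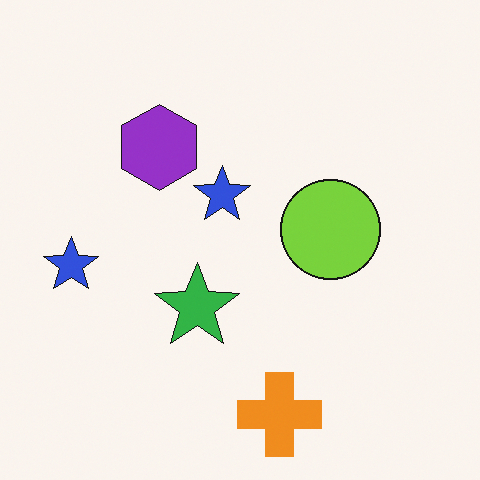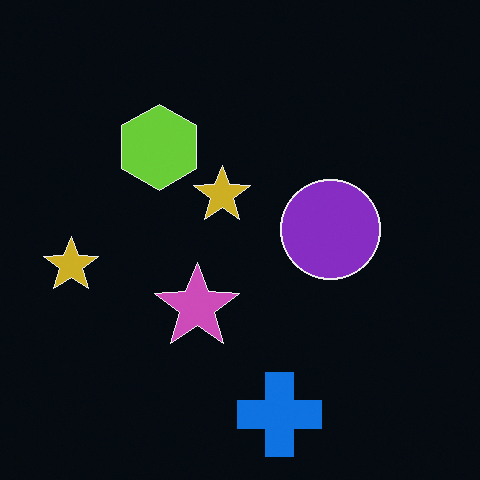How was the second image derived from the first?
It was color-inverted (negative).

The light background has become dark and every shape's color is its complement — a photographic negative.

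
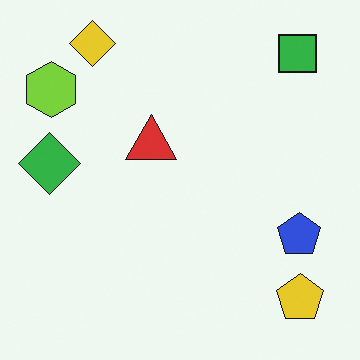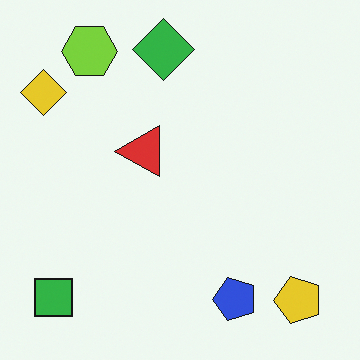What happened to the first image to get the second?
The image was transposed (reflected across the top-left ↔ bottom-right diagonal).

Shapes have swapped their row and column positions — what was in the top-right is now in the bottom-left — a diagonal reflection.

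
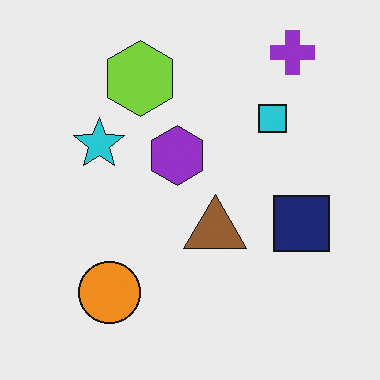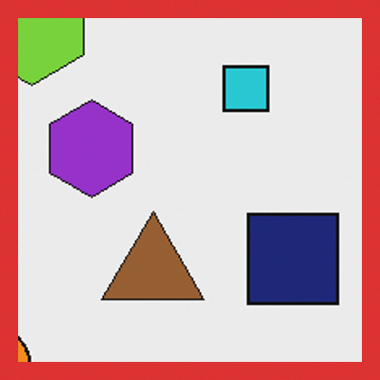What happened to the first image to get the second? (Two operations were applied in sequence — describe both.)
It was cropped to a noticeably smaller region and rescaled, then framed with a red border.

The visible shapes are larger and the field of view is narrower; shapes near the original edges may be partly or wholly outside the frame — a crop-and-rescale. A solid red frame runs around the edge of the second image, with the content slightly shrunk inside it.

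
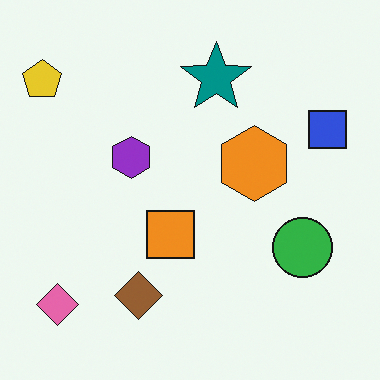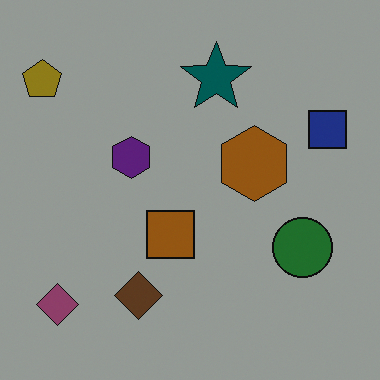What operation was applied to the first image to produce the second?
Darkened a lot.

Every pixel — background and shapes alike — is uniformly darkened.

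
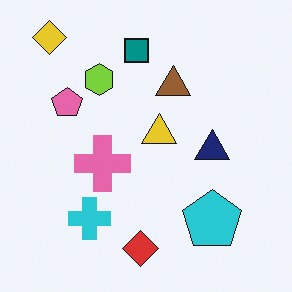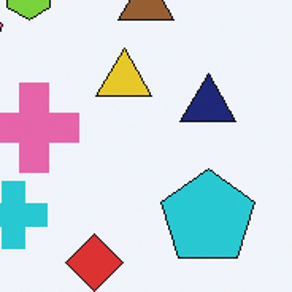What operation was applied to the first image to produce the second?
The second image is the first cropped slightly and scaled back up.

The visible shapes are larger and the field of view is narrower; shapes near the original edges may be partly or wholly outside the frame — a crop-and-rescale.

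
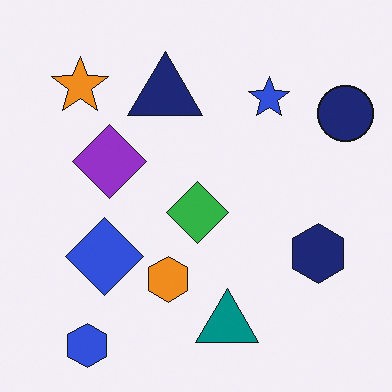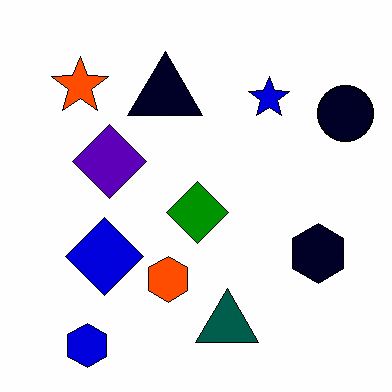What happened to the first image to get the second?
This is the original image given much higher contrast.

Tones are pushed away from mid-grey across the whole image — a global contrast change.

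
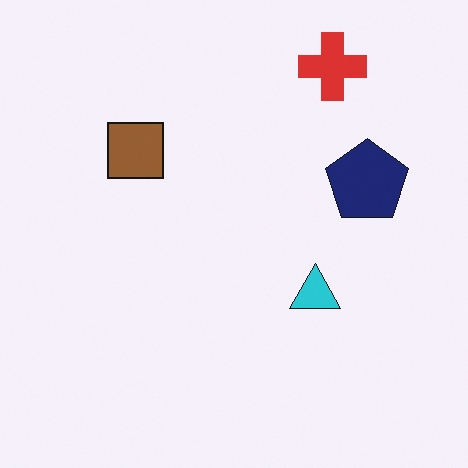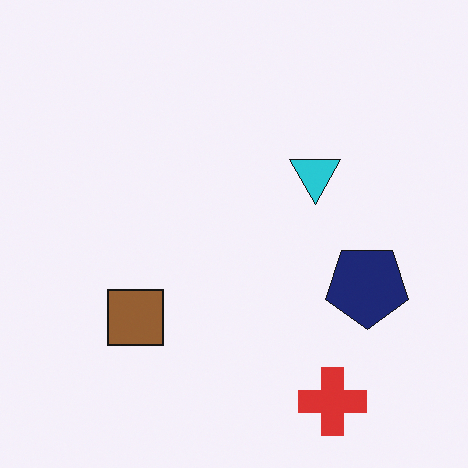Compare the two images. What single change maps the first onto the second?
It was flipped vertically (top ↔ bottom).

The red cross is in the top-right of the first image and the bottom-right of the second — shapes on opposite sides of the horizontal midline have swapped in a mirror flip.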